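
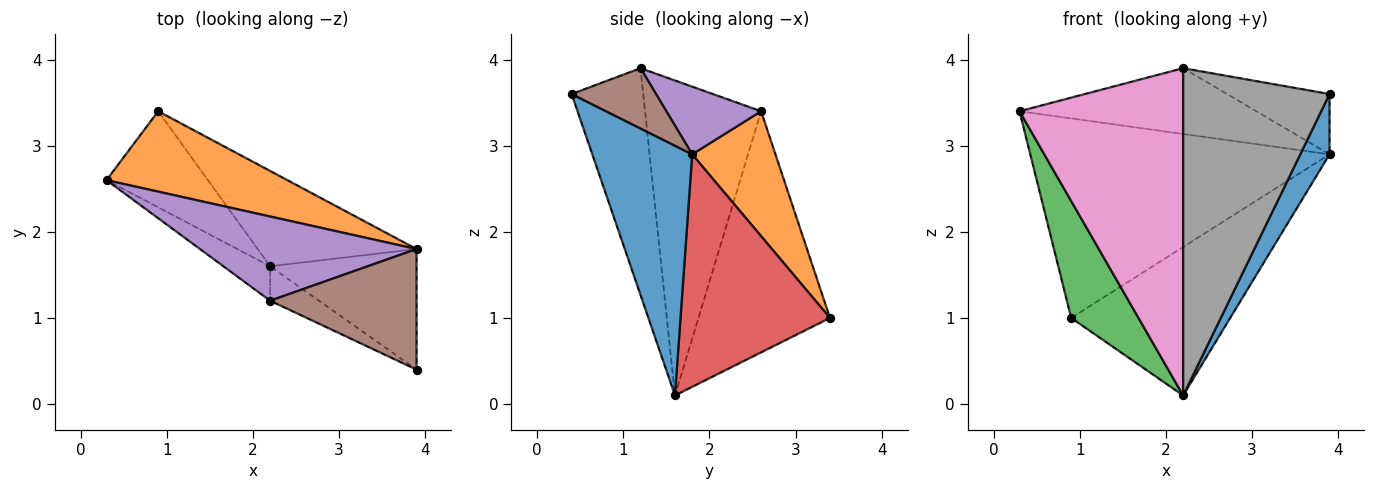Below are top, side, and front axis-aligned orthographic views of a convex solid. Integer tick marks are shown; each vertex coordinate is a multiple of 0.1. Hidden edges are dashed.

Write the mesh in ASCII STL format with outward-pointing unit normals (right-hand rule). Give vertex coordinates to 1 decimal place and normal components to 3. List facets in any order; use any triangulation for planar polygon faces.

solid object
 facet normal 0.836 -0.245 -0.490
  outer loop
   vertex 2.2 1.6 0.1
   vertex 3.9 1.8 2.9
   vertex 3.9 0.4 3.6
  endloop
 endfacet
 facet normal 0.250 0.898 0.362
  outer loop
   vertex 0.9 3.4 1.0
   vertex 0.3 2.6 3.4
   vertex 3.9 1.8 2.9
  endloop
 endfacet
 facet normal -0.834 -0.427 -0.351
  outer loop
   vertex 0.9 3.4 1.0
   vertex 2.2 1.6 0.1
   vertex 0.3 2.6 3.4
  endloop
 endfacet
 facet normal 0.620 0.660 -0.424
  outer loop
   vertex 0.9 3.4 1.0
   vertex 3.9 1.8 2.9
   vertex 2.2 1.6 0.1
  endloop
 endfacet
 facet normal 0.239 0.598 0.765
  outer loop
   vertex 2.2 1.2 3.9
   vertex 3.9 1.8 2.9
   vertex 0.3 2.6 3.4
  endloop
 endfacet
 facet normal 0.346 0.420 0.839
  outer loop
   vertex 2.2 1.2 3.9
   vertex 3.9 0.4 3.6
   vertex 3.9 1.8 2.9
  endloop
 endfacet
 facet normal -0.576 -0.813 -0.086
  outer loop
   vertex 2.2 1.2 3.9
   vertex 0.3 2.6 3.4
   vertex 2.2 1.6 0.1
  endloop
 endfacet
 facet normal -0.437 -0.894 -0.094
  outer loop
   vertex 2.2 1.2 3.9
   vertex 2.2 1.6 0.1
   vertex 3.9 0.4 3.6
  endloop
 endfacet
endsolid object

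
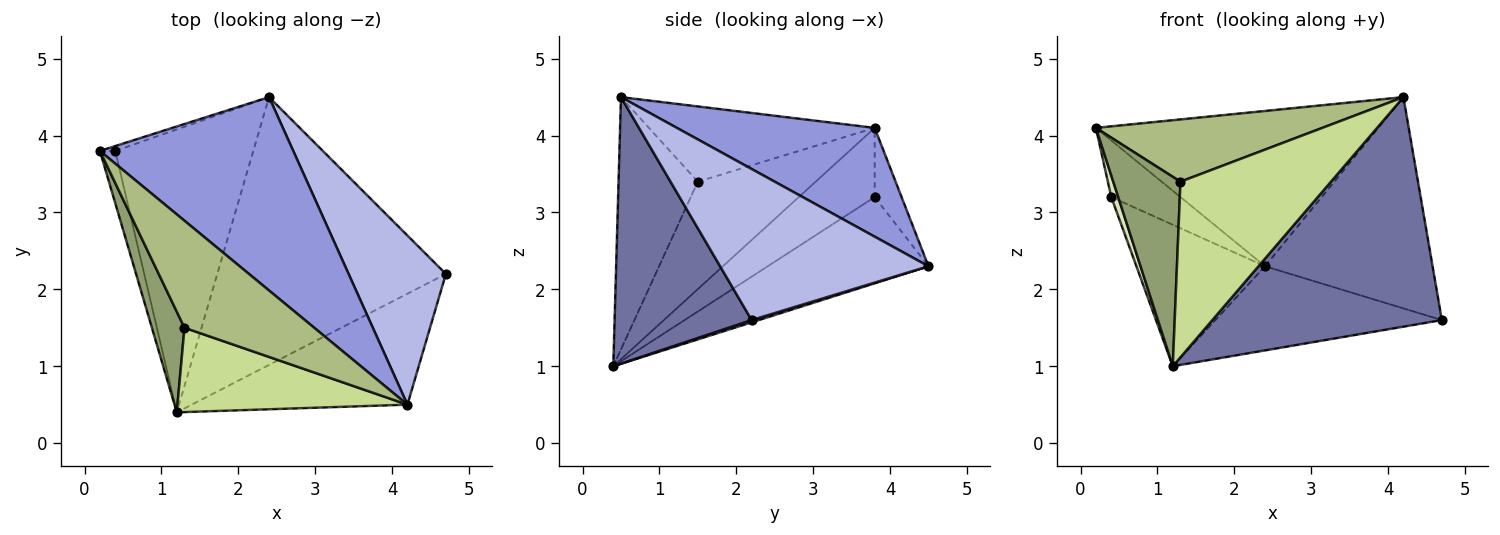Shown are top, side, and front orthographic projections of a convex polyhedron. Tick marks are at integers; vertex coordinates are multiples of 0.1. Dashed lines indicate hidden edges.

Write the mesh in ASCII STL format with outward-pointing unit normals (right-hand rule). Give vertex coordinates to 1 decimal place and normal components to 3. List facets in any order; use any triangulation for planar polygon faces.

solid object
 facet normal 0.474 -0.793 -0.383
  outer loop
   vertex 4.2 0.5 4.5
   vertex 1.2 0.4 1.0
   vertex 4.7 2.2 1.6
  endloop
 endfacet
 facet normal 0.009 0.300 -0.954
  outer loop
   vertex 2.4 4.5 2.3
   vertex 4.7 2.2 1.6
   vertex 1.2 0.4 1.0
  endloop
 endfacet
 facet normal 0.402 0.573 0.714
  outer loop
   vertex 2.4 4.5 2.3
   vertex 0.2 3.8 4.1
   vertex 4.2 0.5 4.5
  endloop
 endfacet
 facet normal 0.697 0.560 0.448
  outer loop
   vertex 2.4 4.5 2.3
   vertex 4.2 0.5 4.5
   vertex 4.7 2.2 1.6
  endloop
 endfacet
 facet normal -0.840 -0.479 0.255
  outer loop
   vertex 1.3 1.5 3.4
   vertex 0.2 3.8 4.1
   vertex 1.2 0.4 1.0
  endloop
 endfacet
 facet normal -0.448 -0.449 0.773
  outer loop
   vertex 1.3 1.5 3.4
   vertex 4.2 0.5 4.5
   vertex 0.2 3.8 4.1
  endloop
 endfacet
 facet normal -0.429 -0.814 0.391
  outer loop
   vertex 1.3 1.5 3.4
   vertex 1.2 0.4 1.0
   vertex 4.2 0.5 4.5
  endloop
 endfacet
 facet normal -0.972 -0.089 -0.216
  outer loop
   vertex 0.4 3.8 3.2
   vertex 1.2 0.4 1.0
   vertex 0.2 3.8 4.1
  endloop
 endfacet
 facet normal -0.361 0.929 -0.080
  outer loop
   vertex 0.4 3.8 3.2
   vertex 0.2 3.8 4.1
   vertex 2.4 4.5 2.3
  endloop
 endfacet
 facet normal -0.488 0.390 -0.781
  outer loop
   vertex 0.4 3.8 3.2
   vertex 2.4 4.5 2.3
   vertex 1.2 0.4 1.0
  endloop
 endfacet
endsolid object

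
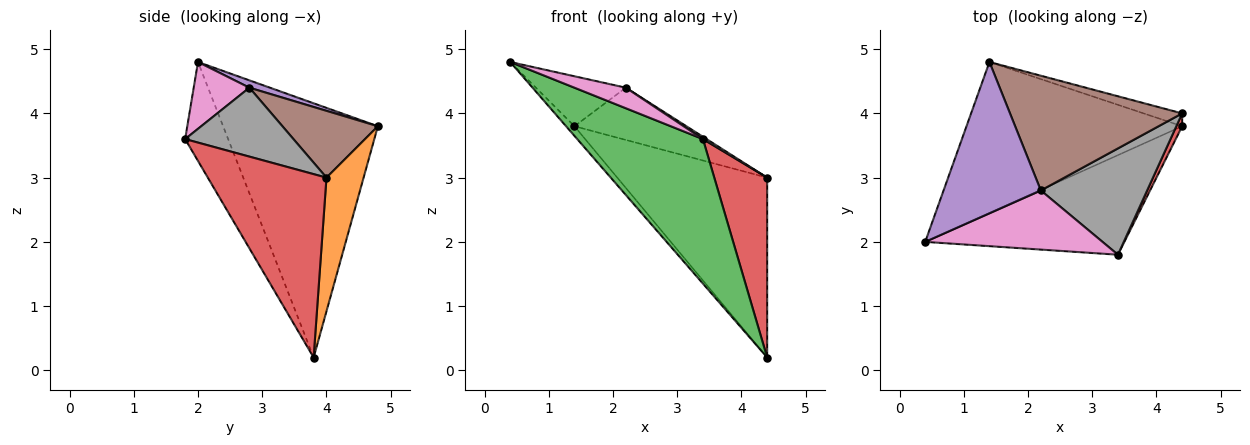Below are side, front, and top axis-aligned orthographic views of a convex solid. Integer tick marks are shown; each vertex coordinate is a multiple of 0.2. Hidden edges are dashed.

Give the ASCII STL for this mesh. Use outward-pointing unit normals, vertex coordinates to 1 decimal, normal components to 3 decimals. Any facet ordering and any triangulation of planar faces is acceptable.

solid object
 facet normal -0.762 0.041 -0.646
  outer loop
   vertex 4.4 3.8 0.2
   vertex 0.4 2.0 4.8
   vertex 1.4 4.8 3.8
  endloop
 endfacet
 facet normal 0.240 0.968 -0.069
  outer loop
   vertex 4.4 3.8 0.2
   vertex 1.4 4.8 3.8
   vertex 4.4 4.0 3.0
  endloop
 endfacet
 facet normal -0.271 -0.793 -0.546
  outer loop
   vertex 3.4 1.8 3.6
   vertex 0.4 2.0 4.8
   vertex 4.4 3.8 0.2
  endloop
 endfacet
 facet normal 0.913 -0.407 0.029
  outer loop
   vertex 3.4 1.8 3.6
   vertex 4.4 3.8 0.2
   vertex 4.4 4.0 3.0
  endloop
 endfacet
 facet normal 0.071 0.313 0.947
  outer loop
   vertex 2.2 2.8 4.4
   vertex 1.4 4.8 3.8
   vertex 0.4 2.0 4.8
  endloop
 endfacet
 facet normal 0.333 0.391 0.858
  outer loop
   vertex 2.2 2.8 4.4
   vertex 4.4 4.0 3.0
   vertex 1.4 4.8 3.8
  endloop
 endfacet
 facet normal 0.335 -0.310 0.890
  outer loop
   vertex 2.2 2.8 4.4
   vertex 0.4 2.0 4.8
   vertex 3.4 1.8 3.6
  endloop
 endfacet
 facet normal 0.544 -0.018 0.839
  outer loop
   vertex 2.2 2.8 4.4
   vertex 3.4 1.8 3.6
   vertex 4.4 4.0 3.0
  endloop
 endfacet
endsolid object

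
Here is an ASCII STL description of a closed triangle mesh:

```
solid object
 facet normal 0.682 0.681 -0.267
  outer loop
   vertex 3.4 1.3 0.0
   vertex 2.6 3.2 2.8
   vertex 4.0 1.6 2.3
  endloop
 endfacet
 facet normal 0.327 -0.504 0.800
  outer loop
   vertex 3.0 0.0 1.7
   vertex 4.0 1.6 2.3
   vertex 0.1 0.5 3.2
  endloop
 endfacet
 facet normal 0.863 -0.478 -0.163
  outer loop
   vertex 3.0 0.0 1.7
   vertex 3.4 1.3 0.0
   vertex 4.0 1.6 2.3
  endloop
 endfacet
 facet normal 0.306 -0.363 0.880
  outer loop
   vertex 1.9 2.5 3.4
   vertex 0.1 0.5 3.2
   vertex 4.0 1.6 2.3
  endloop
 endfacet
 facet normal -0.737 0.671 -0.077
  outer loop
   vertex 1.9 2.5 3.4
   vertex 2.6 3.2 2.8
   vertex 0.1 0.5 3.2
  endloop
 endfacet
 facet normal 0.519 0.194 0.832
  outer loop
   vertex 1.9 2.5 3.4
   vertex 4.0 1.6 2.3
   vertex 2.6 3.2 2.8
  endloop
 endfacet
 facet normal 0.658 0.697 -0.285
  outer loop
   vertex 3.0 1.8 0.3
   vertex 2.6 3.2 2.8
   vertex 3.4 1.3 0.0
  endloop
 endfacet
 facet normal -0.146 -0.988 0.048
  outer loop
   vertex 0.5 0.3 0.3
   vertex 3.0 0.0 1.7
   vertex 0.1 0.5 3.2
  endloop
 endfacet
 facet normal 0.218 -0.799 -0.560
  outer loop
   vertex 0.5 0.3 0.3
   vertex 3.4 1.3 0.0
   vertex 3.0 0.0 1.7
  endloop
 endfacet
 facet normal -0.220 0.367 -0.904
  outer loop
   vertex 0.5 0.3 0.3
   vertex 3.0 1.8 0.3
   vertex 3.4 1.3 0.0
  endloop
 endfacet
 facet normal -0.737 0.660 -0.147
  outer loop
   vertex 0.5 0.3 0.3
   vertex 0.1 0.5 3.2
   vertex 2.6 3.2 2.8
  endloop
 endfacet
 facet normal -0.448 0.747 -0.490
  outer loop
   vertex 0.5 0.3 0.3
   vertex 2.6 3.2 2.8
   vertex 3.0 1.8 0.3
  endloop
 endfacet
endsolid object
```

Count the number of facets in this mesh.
12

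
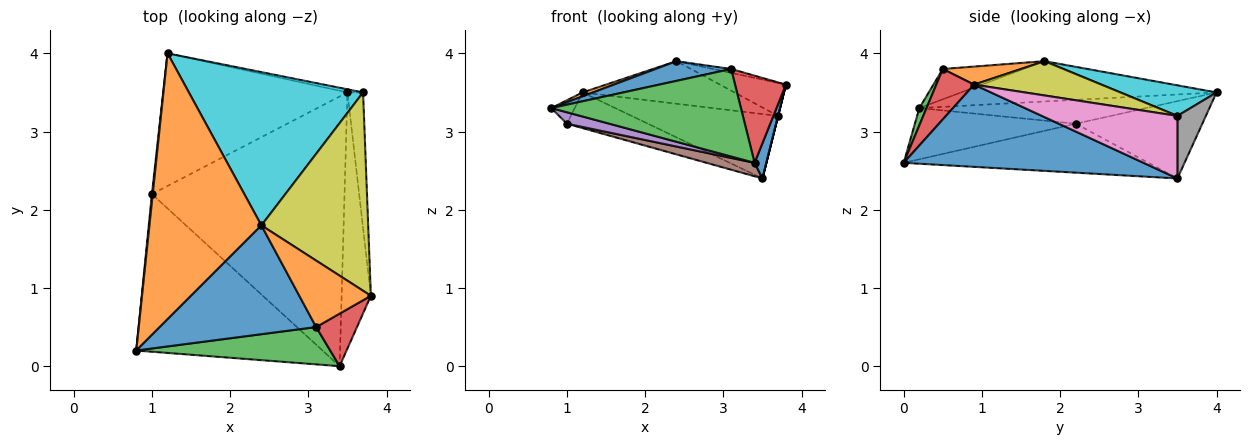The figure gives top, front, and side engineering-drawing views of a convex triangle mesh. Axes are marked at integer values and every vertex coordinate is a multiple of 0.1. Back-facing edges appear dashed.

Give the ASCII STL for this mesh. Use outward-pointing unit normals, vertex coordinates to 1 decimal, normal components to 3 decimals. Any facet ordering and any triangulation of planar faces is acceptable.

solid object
 facet normal 0.941 -0.046 -0.335
  outer loop
   vertex 3.4 0.0 2.6
   vertex 3.5 3.5 2.4
   vertex 3.8 0.9 3.6
  endloop
 endfacet
 facet normal -0.339 -0.014 0.941
  outer loop
   vertex 2.4 1.8 3.9
   vertex 1.2 4.0 3.5
   vertex 0.8 0.2 3.3
  endloop
 endfacet
 facet normal -0.994 0.103 0.034
  outer loop
   vertex 1.0 2.2 3.1
   vertex 0.8 0.2 3.3
   vertex 1.2 4.0 3.5
  endloop
 endfacet
 facet normal -0.376 0.241 -0.895
  outer loop
   vertex 1.0 2.2 3.1
   vertex 1.2 4.0 3.5
   vertex 3.5 3.5 2.4
  endloop
 endfacet
 facet normal -0.264 -0.070 -0.962
  outer loop
   vertex 1.0 2.2 3.1
   vertex 3.4 0.0 2.6
   vertex 0.8 0.2 3.3
  endloop
 endfacet
 facet normal -0.246 -0.048 -0.968
  outer loop
   vertex 1.0 2.2 3.1
   vertex 3.5 3.5 2.4
   vertex 3.4 0.0 2.6
  endloop
 endfacet
 facet normal 0.970 0.000 -0.243
  outer loop
   vertex 3.7 3.5 3.2
   vertex 3.8 0.9 3.6
   vertex 3.5 3.5 2.4
  endloop
 endfacet
 facet normal 0.190 0.981 -0.048
  outer loop
   vertex 3.7 3.5 3.2
   vertex 3.5 3.5 2.4
   vertex 1.2 4.0 3.5
  endloop
 endfacet
 facet normal 0.302 0.156 0.940
  outer loop
   vertex 3.7 3.5 3.2
   vertex 2.4 1.8 3.9
   vertex 3.8 0.9 3.6
  endloop
 endfacet
 facet normal 0.167 0.264 0.950
  outer loop
   vertex 3.7 3.5 3.2
   vertex 1.2 4.0 3.5
   vertex 2.4 1.8 3.9
  endloop
 endfacet
 facet normal -0.187 -0.175 0.967
  outer loop
   vertex 3.1 0.5 3.8
   vertex 2.4 1.8 3.9
   vertex 0.8 0.2 3.3
  endloop
 endfacet
 facet normal 0.244 0.057 0.968
  outer loop
   vertex 3.1 0.5 3.8
   vertex 3.8 0.9 3.6
   vertex 2.4 1.8 3.9
  endloop
 endfacet
 facet normal 0.035 -0.919 0.392
  outer loop
   vertex 3.1 0.5 3.8
   vertex 0.8 0.2 3.3
   vertex 3.4 0.0 2.6
  endloop
 endfacet
 facet normal 0.537 -0.722 0.435
  outer loop
   vertex 3.1 0.5 3.8
   vertex 3.4 0.0 2.6
   vertex 3.8 0.9 3.6
  endloop
 endfacet
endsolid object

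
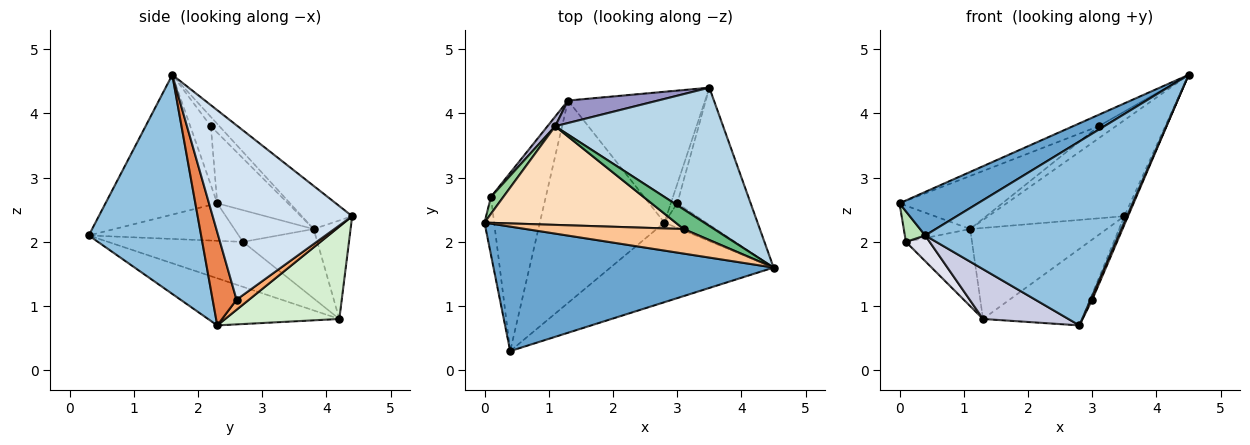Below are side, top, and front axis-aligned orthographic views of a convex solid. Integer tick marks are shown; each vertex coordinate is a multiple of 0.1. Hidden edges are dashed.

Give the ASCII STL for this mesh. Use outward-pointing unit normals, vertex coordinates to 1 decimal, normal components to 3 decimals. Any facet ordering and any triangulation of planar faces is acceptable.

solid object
 facet normal -0.426 -0.299 0.854
  outer loop
   vertex 0.4 0.3 2.1
   vertex 4.5 1.6 4.6
   vertex 0.0 2.3 2.6
  endloop
 endfacet
 facet normal 0.470 -0.810 -0.350
  outer loop
   vertex 0.4 0.3 2.1
   vertex 2.8 2.3 0.7
   vertex 4.5 1.6 4.6
  endloop
 endfacet
 facet normal -0.206 0.558 0.804
  outer loop
   vertex 1.1 3.8 2.2
   vertex 4.5 1.6 4.6
   vertex 3.5 4.4 2.4
  endloop
 endfacet
 facet normal 0.921 0.024 -0.388
  outer loop
   vertex 3.0 2.6 1.1
   vertex 3.5 4.4 2.4
   vertex 4.5 1.6 4.6
  endloop
 endfacet
 facet normal 0.911 -0.063 -0.408
  outer loop
   vertex 3.0 2.6 1.1
   vertex 4.5 1.6 4.6
   vertex 2.8 2.3 0.7
  endloop
 endfacet
 facet normal 0.834 0.152 -0.531
  outer loop
   vertex 3.0 2.6 1.1
   vertex 2.8 2.3 0.7
   vertex 3.5 4.4 2.4
  endloop
 endfacet
 facet normal -0.320 0.400 0.859
  outer loop
   vertex 3.1 2.2 3.8
   vertex 0.0 2.3 2.6
   vertex 4.5 1.6 4.6
  endloop
 endfacet
 facet normal -0.310 0.450 0.837
  outer loop
   vertex 3.1 2.2 3.8
   vertex 1.1 3.8 2.2
   vertex 0.0 2.3 2.6
  endloop
 endfacet
 facet normal -0.253 0.507 0.824
  outer loop
   vertex 3.1 2.2 3.8
   vertex 4.5 1.6 4.6
   vertex 1.1 3.8 2.2
  endloop
 endfacet
 facet normal -0.734 0.615 0.288
  outer loop
   vertex 0.1 2.7 2.0
   vertex 0.0 2.3 2.6
   vertex 1.1 3.8 2.2
  endloop
 endfacet
 facet normal -0.960 -0.130 -0.247
  outer loop
   vertex 0.1 2.7 2.0
   vertex 0.4 0.3 2.1
   vertex 0.0 2.3 2.6
  endloop
 endfacet
 facet normal 0.503 0.436 -0.746
  outer loop
   vertex 1.3 4.2 0.8
   vertex 3.5 4.4 2.4
   vertex 2.8 2.3 0.7
  endloop
 endfacet
 facet normal -0.254 0.939 0.232
  outer loop
   vertex 1.3 4.2 0.8
   vertex 1.1 3.8 2.2
   vertex 3.5 4.4 2.4
  endloop
 endfacet
 facet normal -0.745 0.662 0.083
  outer loop
   vertex 1.3 4.2 0.8
   vertex 0.1 2.7 2.0
   vertex 1.1 3.8 2.2
  endloop
 endfacet
 facet normal -0.345 -0.224 -0.911
  outer loop
   vertex 1.3 4.2 0.8
   vertex 2.8 2.3 0.7
   vertex 0.4 0.3 2.1
  endloop
 endfacet
 facet normal -0.630 -0.111 -0.769
  outer loop
   vertex 1.3 4.2 0.8
   vertex 0.4 0.3 2.1
   vertex 0.1 2.7 2.0
  endloop
 endfacet
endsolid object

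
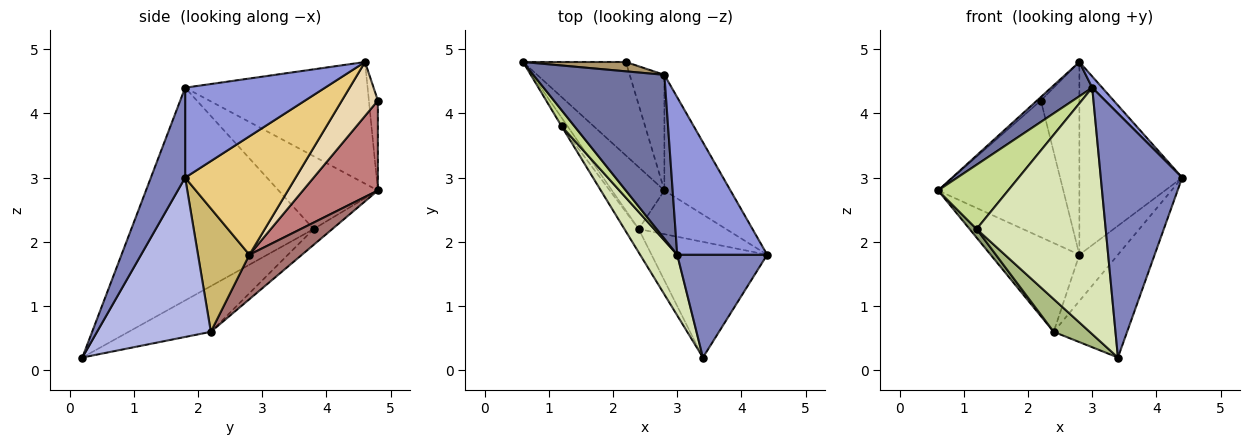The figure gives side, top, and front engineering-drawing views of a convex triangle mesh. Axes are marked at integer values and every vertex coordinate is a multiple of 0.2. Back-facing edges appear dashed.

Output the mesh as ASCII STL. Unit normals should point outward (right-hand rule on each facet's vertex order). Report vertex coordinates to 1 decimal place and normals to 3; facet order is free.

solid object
 facet normal -0.672 -0.152 0.725
  outer loop
   vertex 3.0 1.8 4.4
   vertex 2.8 4.6 4.8
   vertex 0.6 4.8 2.8
  endloop
 endfacet
 facet normal 0.362 -0.859 0.362
  outer loop
   vertex 3.0 1.8 4.4
   vertex 3.4 0.2 0.2
   vertex 4.4 1.8 3.0
  endloop
 endfacet
 facet normal 0.706 -0.050 0.706
  outer loop
   vertex 3.0 1.8 4.4
   vertex 4.4 1.8 3.0
   vertex 2.8 4.6 4.8
  endloop
 endfacet
 facet normal 0.717 0.463 -0.521
  outer loop
   vertex 2.4 2.2 0.6
   vertex 4.4 1.8 3.0
   vertex 3.4 0.2 0.2
  endloop
 endfacet
 facet normal -0.883 -0.331 -0.331
  outer loop
   vertex 1.2 3.8 2.2
   vertex 0.6 4.8 2.8
   vertex 2.4 2.2 0.6
  endloop
 endfacet
 facet normal -0.881 -0.385 -0.275
  outer loop
   vertex 1.2 3.8 2.2
   vertex 2.4 2.2 0.6
   vertex 3.4 0.2 0.2
  endloop
 endfacet
 facet normal -0.809 -0.571 0.143
  outer loop
   vertex 1.2 3.8 2.2
   vertex 3.0 1.8 4.4
   vertex 0.6 4.8 2.8
  endloop
 endfacet
 facet normal -0.808 -0.572 0.141
  outer loop
   vertex 1.2 3.8 2.2
   vertex 3.4 0.2 0.2
   vertex 3.0 1.8 4.4
  endloop
 endfacet
 facet normal -0.634 0.272 0.724
  outer loop
   vertex 2.2 4.8 4.2
   vertex 0.6 4.8 2.8
   vertex 2.8 4.6 4.8
  endloop
 endfacet
 facet normal 0.696 0.522 -0.493
  outer loop
   vertex 2.8 2.8 1.8
   vertex 4.4 1.8 3.0
   vertex 2.4 2.2 0.6
  endloop
 endfacet
 facet normal 0.678 0.630 -0.378
  outer loop
   vertex 2.8 2.8 1.8
   vertex 2.8 4.6 4.8
   vertex 4.4 1.8 3.0
  endloop
 endfacet
 facet normal 0.625 0.669 -0.402
  outer loop
   vertex 2.8 2.8 1.8
   vertex 2.2 4.8 4.2
   vertex 2.8 4.6 4.8
  endloop
 endfacet
 facet normal 0.437 0.738 -0.515
  outer loop
   vertex 2.8 2.8 1.8
   vertex 2.4 2.2 0.6
   vertex 0.6 4.8 2.8
  endloop
 endfacet
 facet normal 0.443 0.740 -0.506
  outer loop
   vertex 2.8 2.8 1.8
   vertex 0.6 4.8 2.8
   vertex 2.2 4.8 4.2
  endloop
 endfacet
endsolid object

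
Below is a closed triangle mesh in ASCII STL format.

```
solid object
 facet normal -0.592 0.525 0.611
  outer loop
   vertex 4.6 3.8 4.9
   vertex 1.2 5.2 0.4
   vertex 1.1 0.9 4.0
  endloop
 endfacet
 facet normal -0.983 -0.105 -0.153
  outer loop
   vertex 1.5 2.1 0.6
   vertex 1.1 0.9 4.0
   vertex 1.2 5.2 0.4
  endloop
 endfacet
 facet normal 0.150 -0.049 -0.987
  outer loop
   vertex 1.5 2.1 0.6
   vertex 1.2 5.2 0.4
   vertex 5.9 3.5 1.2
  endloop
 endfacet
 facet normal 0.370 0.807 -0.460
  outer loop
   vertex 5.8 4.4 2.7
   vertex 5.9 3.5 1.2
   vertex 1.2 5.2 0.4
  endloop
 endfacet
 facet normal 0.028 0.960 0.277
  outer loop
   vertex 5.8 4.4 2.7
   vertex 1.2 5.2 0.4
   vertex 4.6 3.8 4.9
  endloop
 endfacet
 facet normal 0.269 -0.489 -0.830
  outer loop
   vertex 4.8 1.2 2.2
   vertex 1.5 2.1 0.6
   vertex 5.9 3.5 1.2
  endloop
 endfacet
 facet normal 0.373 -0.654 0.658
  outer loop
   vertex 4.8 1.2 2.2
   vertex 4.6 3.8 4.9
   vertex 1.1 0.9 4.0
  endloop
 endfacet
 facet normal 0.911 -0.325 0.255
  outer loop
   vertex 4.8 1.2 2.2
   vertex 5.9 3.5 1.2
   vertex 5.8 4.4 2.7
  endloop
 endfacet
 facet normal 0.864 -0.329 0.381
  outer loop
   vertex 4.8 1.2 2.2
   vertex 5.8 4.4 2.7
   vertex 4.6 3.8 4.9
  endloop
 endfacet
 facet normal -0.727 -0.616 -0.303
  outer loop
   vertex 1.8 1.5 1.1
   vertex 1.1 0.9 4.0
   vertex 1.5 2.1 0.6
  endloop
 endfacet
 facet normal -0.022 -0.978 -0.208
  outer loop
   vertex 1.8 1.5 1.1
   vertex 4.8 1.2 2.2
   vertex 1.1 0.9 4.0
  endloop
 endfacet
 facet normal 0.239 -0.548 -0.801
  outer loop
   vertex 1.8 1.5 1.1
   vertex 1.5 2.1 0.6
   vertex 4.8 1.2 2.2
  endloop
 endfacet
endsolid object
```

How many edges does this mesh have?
18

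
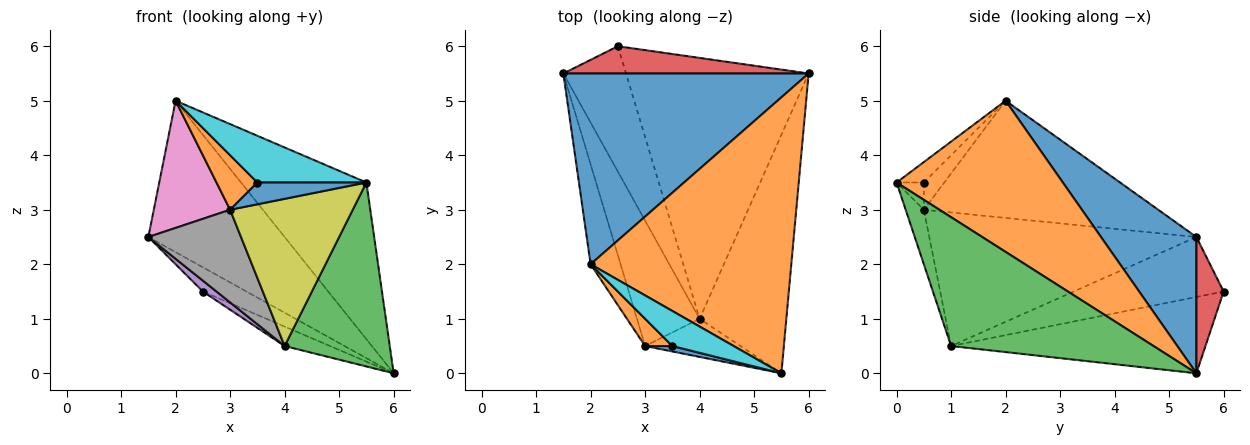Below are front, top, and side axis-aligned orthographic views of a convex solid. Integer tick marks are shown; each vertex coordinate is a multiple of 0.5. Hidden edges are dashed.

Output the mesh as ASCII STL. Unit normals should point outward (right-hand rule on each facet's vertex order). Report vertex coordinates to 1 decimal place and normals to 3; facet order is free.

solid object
 facet normal 0.399 0.570 0.718
  outer loop
   vertex 2.0 2.0 5.0
   vertex 6.0 5.5 0.0
   vertex 1.5 5.5 2.5
  endloop
 endfacet
 facet normal 0.548 0.413 0.727
  outer loop
   vertex 2.0 2.0 5.0
   vertex 5.5 0.0 3.5
   vertex 6.0 5.5 0.0
  endloop
 endfacet
 facet normal 0.762 -0.396 -0.513
  outer loop
   vertex 4.0 1.0 0.5
   vertex 6.0 5.5 0.0
   vertex 5.5 0.0 3.5
  endloop
 endfacet
 facet normal 0.383 0.614 0.690
  outer loop
   vertex 2.5 6.0 1.5
   vertex 1.5 5.5 2.5
   vertex 6.0 5.5 0.0
  endloop
 endfacet
 facet normal -0.690 -0.063 -0.721
  outer loop
   vertex 2.5 6.0 1.5
   vertex 4.0 1.0 0.5
   vertex 1.5 5.5 2.5
  endloop
 endfacet
 facet normal -0.385 0.069 -0.920
  outer loop
   vertex 2.5 6.0 1.5
   vertex 6.0 5.5 0.0
   vertex 4.0 1.0 0.5
  endloop
 endfacet
 facet normal -0.924 -0.301 -0.236
  outer loop
   vertex 3.0 0.5 3.0
   vertex 2.0 2.0 5.0
   vertex 1.5 5.5 2.5
  endloop
 endfacet
 facet normal -0.864 -0.300 -0.405
  outer loop
   vertex 3.0 0.5 3.0
   vertex 1.5 5.5 2.5
   vertex 4.0 1.0 0.5
  endloop
 endfacet
 facet normal -0.142 -0.958 -0.248
  outer loop
   vertex 3.0 0.5 3.0
   vertex 4.0 1.0 0.5
   vertex 5.5 0.0 3.5
  endloop
 endfacet
 facet normal -0.196 -0.784 0.588
  outer loop
   vertex 3.5 0.5 3.5
   vertex 5.5 0.0 3.5
   vertex 2.0 2.0 5.0
  endloop
 endfacet
 facet normal -0.236 -0.943 0.236
  outer loop
   vertex 3.5 0.5 3.5
   vertex 3.0 0.5 3.0
   vertex 5.5 0.0 3.5
  endloop
 endfacet
 facet normal -0.408 -0.816 0.408
  outer loop
   vertex 3.5 0.5 3.5
   vertex 2.0 2.0 5.0
   vertex 3.0 0.5 3.0
  endloop
 endfacet
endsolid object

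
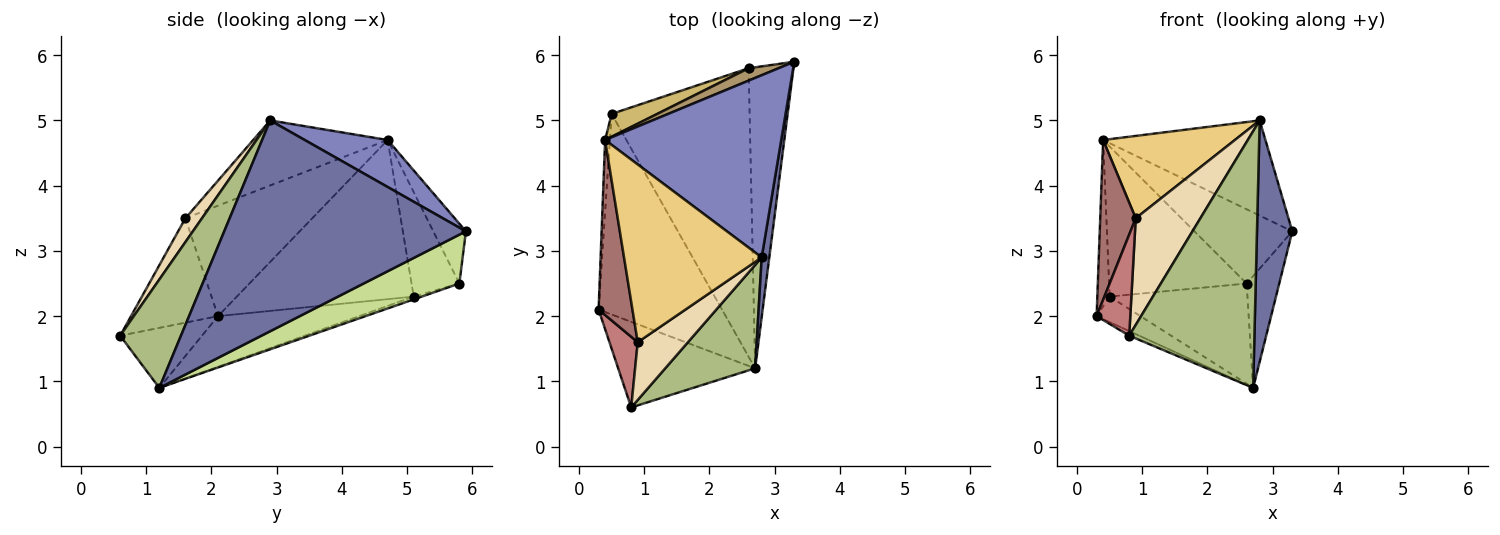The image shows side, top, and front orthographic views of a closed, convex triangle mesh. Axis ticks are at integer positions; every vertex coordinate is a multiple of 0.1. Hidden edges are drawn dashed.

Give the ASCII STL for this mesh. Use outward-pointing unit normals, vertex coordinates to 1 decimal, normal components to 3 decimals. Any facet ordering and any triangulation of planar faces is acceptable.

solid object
 facet normal 0.989 -0.145 0.036
  outer loop
   vertex 2.8 2.9 5.0
   vertex 2.7 1.2 0.9
   vertex 3.3 5.9 3.3
  endloop
 endfacet
 facet normal 0.230 0.450 0.863
  outer loop
   vertex 0.4 4.7 4.7
   vertex 2.8 2.9 5.0
   vertex 3.3 5.9 3.3
  endloop
 endfacet
 facet normal -0.377 0.117 -0.919
  outer loop
   vertex 0.5 5.1 2.3
   vertex 2.7 1.2 0.9
   vertex 0.3 2.1 2.0
  endloop
 endfacet
 facet normal -0.997 0.069 -0.030
  outer loop
   vertex 0.5 5.1 2.3
   vertex 0.3 2.1 2.0
   vertex 0.4 4.7 4.7
  endloop
 endfacet
 facet normal -0.401 0.049 -0.915
  outer loop
   vertex 0.8 0.6 1.7
   vertex 0.3 2.1 2.0
   vertex 2.7 1.2 0.9
  endloop
 endfacet
 facet normal 0.411 -0.846 0.341
  outer loop
   vertex 0.8 0.6 1.7
   vertex 2.7 1.2 0.9
   vertex 2.8 2.9 5.0
  endloop
 endfacet
 facet normal 0.715 0.244 -0.656
  outer loop
   vertex 2.6 5.8 2.5
   vertex 3.3 5.9 3.3
   vertex 2.7 1.2 0.9
  endloop
 endfacet
 facet normal -0.019 0.328 -0.944
  outer loop
   vertex 2.6 5.8 2.5
   vertex 2.7 1.2 0.9
   vertex 0.5 5.1 2.3
  endloop
 endfacet
 facet normal -0.312 0.937 0.156
  outer loop
   vertex 2.6 5.8 2.5
   vertex 0.4 4.7 4.7
   vertex 3.3 5.9 3.3
  endloop
 endfacet
 facet normal -0.325 0.935 0.142
  outer loop
   vertex 2.6 5.8 2.5
   vertex 0.5 5.1 2.3
   vertex 0.4 4.7 4.7
  endloop
 endfacet
 facet normal -0.394 -0.386 0.834
  outer loop
   vertex 0.9 1.6 3.5
   vertex 2.8 2.9 5.0
   vertex 0.4 4.7 4.7
  endloop
 endfacet
 facet normal 0.220 -0.858 0.464
  outer loop
   vertex 0.9 1.6 3.5
   vertex 0.8 0.6 1.7
   vertex 2.8 2.9 5.0
  endloop
 endfacet
 facet normal -0.924 -0.259 0.283
  outer loop
   vertex 0.9 1.6 3.5
   vertex 0.4 4.7 4.7
   vertex 0.3 2.1 2.0
  endloop
 endfacet
 facet normal -0.904 -0.350 0.245
  outer loop
   vertex 0.9 1.6 3.5
   vertex 0.3 2.1 2.0
   vertex 0.8 0.6 1.7
  endloop
 endfacet
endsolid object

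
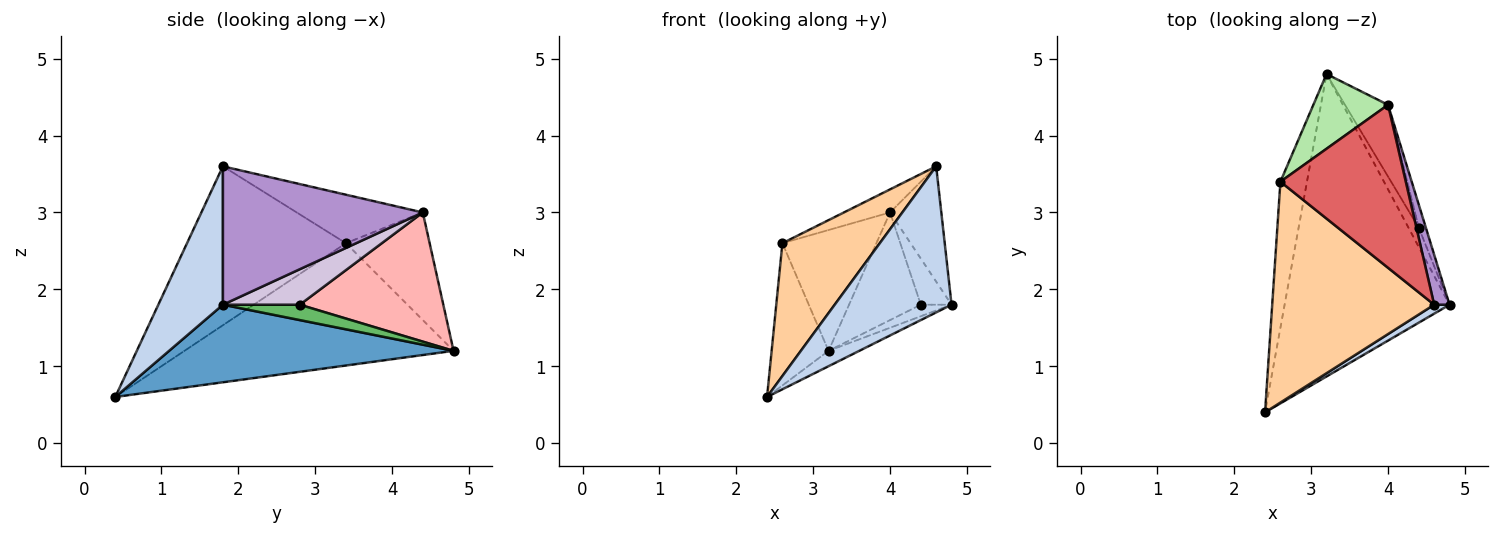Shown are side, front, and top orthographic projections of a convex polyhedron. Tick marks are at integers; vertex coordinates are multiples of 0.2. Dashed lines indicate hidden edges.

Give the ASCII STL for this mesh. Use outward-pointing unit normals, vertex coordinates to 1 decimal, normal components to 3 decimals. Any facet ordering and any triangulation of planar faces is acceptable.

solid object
 facet normal 0.425 0.046 -0.904
  outer loop
   vertex 3.2 4.8 1.2
   vertex 4.8 1.8 1.8
   vertex 2.4 0.4 0.6
  endloop
 endfacet
 facet normal 0.483 -0.874 0.054
  outer loop
   vertex 4.6 1.8 3.6
   vertex 2.4 0.4 0.6
   vertex 4.8 1.8 1.8
  endloop
 endfacet
 facet normal -0.957 0.202 -0.208
  outer loop
   vertex 2.6 3.4 2.6
   vertex 3.2 4.8 1.2
   vertex 2.4 0.4 0.6
  endloop
 endfacet
 facet normal -0.644 -0.394 0.656
  outer loop
   vertex 2.6 3.4 2.6
   vertex 2.4 0.4 0.6
   vertex 4.6 1.8 3.6
  endloop
 endfacet
 facet normal 0.789 0.316 -0.526
  outer loop
   vertex 4.4 2.8 1.8
   vertex 4.8 1.8 1.8
   vertex 3.2 4.8 1.2
  endloop
 endfacet
 facet normal -0.604 0.678 0.419
  outer loop
   vertex 4.0 4.4 3.0
   vertex 3.2 4.8 1.2
   vertex 2.6 3.4 2.6
  endloop
 endfacet
 facet normal -0.358 0.131 0.925
  outer loop
   vertex 4.0 4.4 3.0
   vertex 2.6 3.4 2.6
   vertex 4.6 1.8 3.6
  endloop
 endfacet
 facet normal 0.857 0.429 -0.286
  outer loop
   vertex 4.0 4.4 3.0
   vertex 4.4 2.8 1.8
   vertex 3.2 4.8 1.2
  endloop
 endfacet
 facet normal 0.963 0.247 0.107
  outer loop
   vertex 4.0 4.4 3.0
   vertex 4.6 1.8 3.6
   vertex 4.8 1.8 1.8
  endloop
 endfacet
 facet normal 0.913 0.365 -0.183
  outer loop
   vertex 4.0 4.4 3.0
   vertex 4.8 1.8 1.8
   vertex 4.4 2.8 1.8
  endloop
 endfacet
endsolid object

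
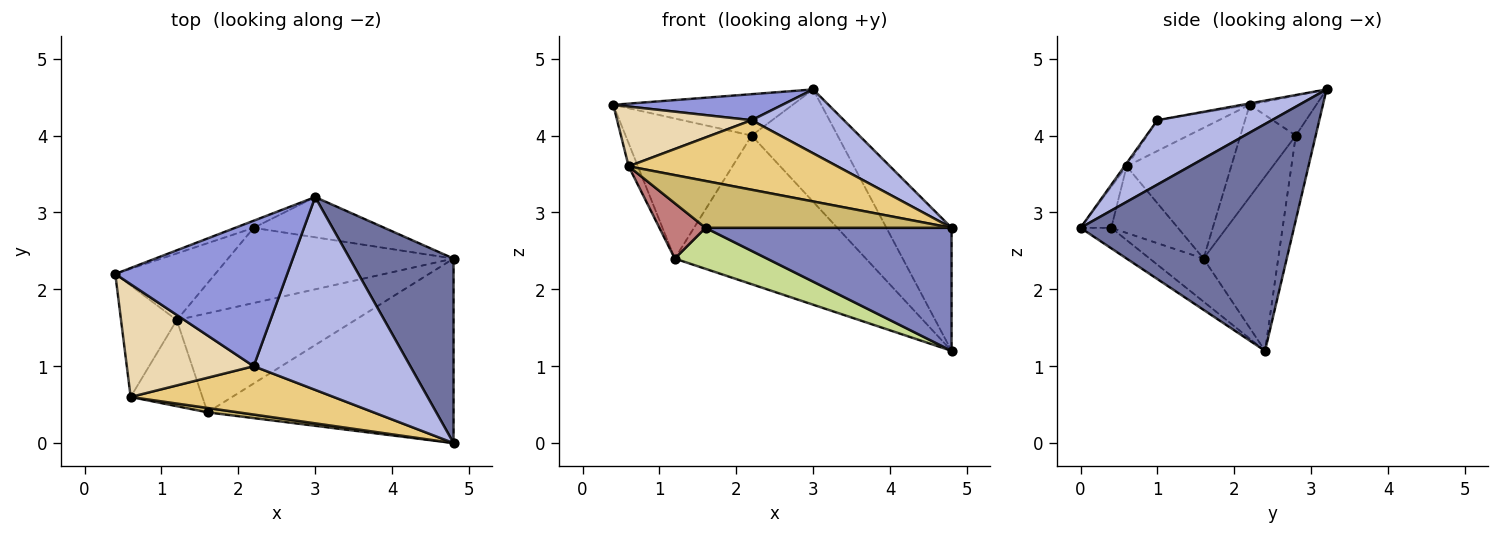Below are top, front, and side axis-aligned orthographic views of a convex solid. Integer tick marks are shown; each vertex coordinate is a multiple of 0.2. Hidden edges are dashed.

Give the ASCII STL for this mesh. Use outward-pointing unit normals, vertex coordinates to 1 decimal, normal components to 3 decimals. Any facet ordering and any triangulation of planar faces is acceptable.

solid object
 facet normal 0.876 0.267 0.401
  outer loop
   vertex 3.0 3.2 4.6
   vertex 4.8 0.0 2.8
   vertex 4.8 2.4 1.2
  endloop
 endfacet
 facet normal -0.069 -0.553 -0.830
  outer loop
   vertex 1.6 0.4 2.8
   vertex 4.8 2.4 1.2
   vertex 4.8 0.0 2.8
  endloop
 endfacet
 facet normal -0.008 -0.176 0.984
  outer loop
   vertex 2.2 1.0 4.2
   vertex 3.0 3.2 4.6
   vertex 0.4 2.2 4.4
  endloop
 endfacet
 facet normal 0.363 -0.293 0.884
  outer loop
   vertex 2.2 1.0 4.2
   vertex 4.8 0.0 2.8
   vertex 3.0 3.2 4.6
  endloop
 endfacet
 facet normal -0.344 0.926 -0.159
  outer loop
   vertex 2.2 2.8 4.0
   vertex 0.4 2.2 4.4
   vertex 3.0 3.2 4.6
  endloop
 endfacet
 facet normal -0.213 0.920 -0.329
  outer loop
   vertex 2.2 2.8 4.0
   vertex 3.0 3.2 4.6
   vertex 4.8 2.4 1.2
  endloop
 endfacet
 facet normal -0.218 -0.373 -0.902
  outer loop
   vertex 1.2 1.6 2.4
   vertex 4.8 2.4 1.2
   vertex 1.6 0.4 2.8
  endloop
 endfacet
 facet normal -0.369 0.839 -0.399
  outer loop
   vertex 1.2 1.6 2.4
   vertex 0.4 2.2 4.4
   vertex 2.2 2.8 4.0
  endloop
 endfacet
 facet normal -0.329 0.843 -0.426
  outer loop
   vertex 1.2 1.6 2.4
   vertex 2.2 2.8 4.0
   vertex 4.8 2.4 1.2
  endloop
 endfacet
 facet normal -0.124 -0.988 0.093
  outer loop
   vertex 0.6 0.6 3.6
   vertex 1.6 0.4 2.8
   vertex 4.8 0.0 2.8
  endloop
 endfacet
 facet normal -0.009 -0.821 0.571
  outer loop
   vertex 0.6 0.6 3.6
   vertex 4.8 0.0 2.8
   vertex 2.2 1.0 4.2
  endloop
 endfacet
 facet normal -0.209 -0.458 0.864
  outer loop
   vertex 0.6 0.6 3.6
   vertex 2.2 1.0 4.2
   vertex 0.4 2.2 4.4
  endloop
 endfacet
 facet normal -0.917 0.081 -0.391
  outer loop
   vertex 0.6 0.6 3.6
   vertex 0.4 2.2 4.4
   vertex 1.2 1.6 2.4
  endloop
 endfacet
 facet normal -0.616 -0.426 -0.663
  outer loop
   vertex 0.6 0.6 3.6
   vertex 1.2 1.6 2.4
   vertex 1.6 0.4 2.8
  endloop
 endfacet
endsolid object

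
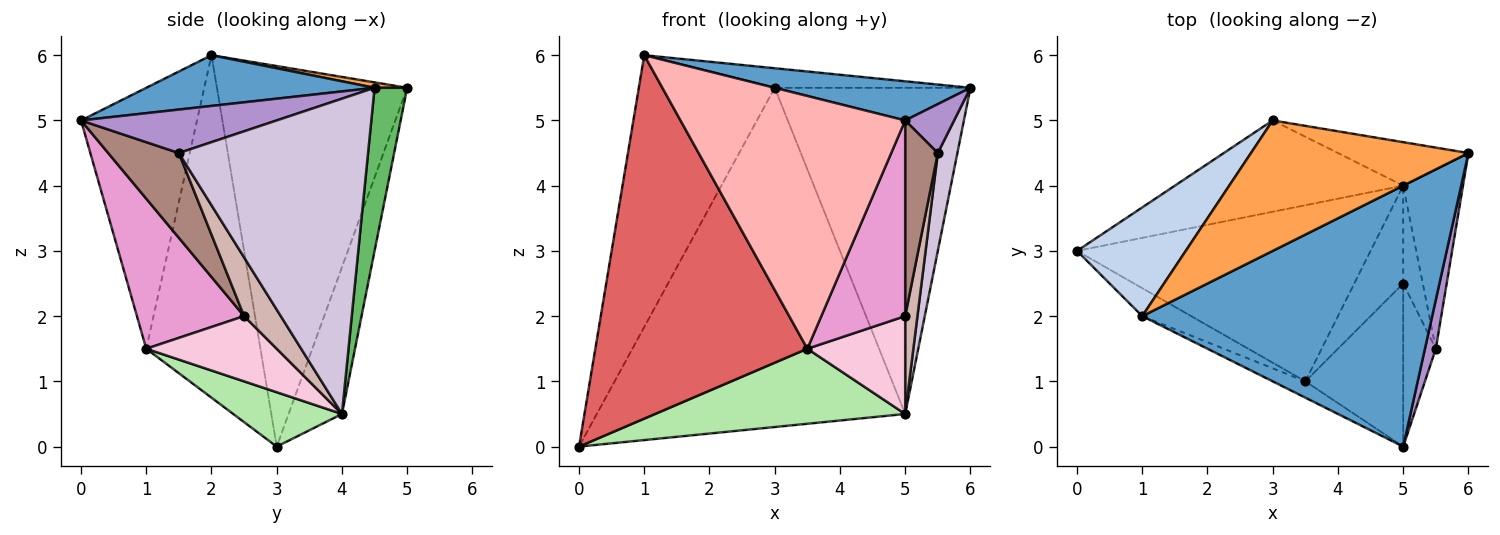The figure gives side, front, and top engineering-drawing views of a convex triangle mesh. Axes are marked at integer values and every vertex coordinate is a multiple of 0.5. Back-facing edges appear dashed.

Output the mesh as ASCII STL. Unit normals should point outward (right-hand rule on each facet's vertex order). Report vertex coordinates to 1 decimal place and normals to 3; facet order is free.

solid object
 facet normal 0.171 -0.146 0.974
  outer loop
   vertex 1.0 2.0 6.0
   vertex 5.0 0.0 5.0
   vertex 6.0 4.5 5.5
  endloop
 endfacet
 facet normal -0.793 0.566 0.226
  outer loop
   vertex 3.0 5.0 5.5
   vertex 0.0 3.0 0.0
   vertex 1.0 2.0 6.0
  endloop
 endfacet
 facet normal 0.025 0.148 0.989
  outer loop
   vertex 3.0 5.0 5.5
   vertex 1.0 2.0 6.0
   vertex 6.0 4.5 5.5
  endloop
 endfacet
 facet normal -0.165 0.952 -0.256
  outer loop
   vertex 3.0 5.0 5.5
   vertex 5.0 4.0 0.5
   vertex 0.0 3.0 0.0
  endloop
 endfacet
 facet normal 0.163 0.978 -0.130
  outer loop
   vertex 3.0 5.0 5.5
   vertex 6.0 4.5 5.5
   vertex 5.0 4.0 0.5
  endloop
 endfacet
 facet normal 0.168 -0.386 -0.907
  outer loop
   vertex 3.5 1.0 1.5
   vertex 0.0 3.0 0.0
   vertex 5.0 4.0 0.5
  endloop
 endfacet
 facet normal -0.473 -0.878 -0.068
  outer loop
   vertex 3.5 1.0 1.5
   vertex 1.0 2.0 6.0
   vertex 0.0 3.0 0.0
  endloop
 endfacet
 facet normal -0.458 -0.887 -0.057
  outer loop
   vertex 3.5 1.0 1.5
   vertex 5.0 0.0 5.0
   vertex 1.0 2.0 6.0
  endloop
 endfacet
 facet normal 0.943 -0.236 0.236
  outer loop
   vertex 5.5 1.5 4.5
   vertex 6.0 4.5 5.5
   vertex 5.0 0.0 5.0
  endloop
 endfacet
 facet normal 0.977 -0.101 -0.185
  outer loop
   vertex 5.5 1.5 4.5
   vertex 5.0 4.0 0.5
   vertex 6.0 4.5 5.5
  endloop
 endfacet
 facet normal 0.857 -0.396 -0.330
  outer loop
   vertex 5.0 2.5 2.0
   vertex 5.5 1.5 4.5
   vertex 5.0 0.0 5.0
  endloop
 endfacet
 facet normal 0.905 -0.302 -0.302
  outer loop
   vertex 5.0 2.5 2.0
   vertex 5.0 4.0 0.5
   vertex 5.5 1.5 4.5
  endloop
 endfacet
 facet normal 0.701 -0.548 -0.457
  outer loop
   vertex 5.0 2.5 2.0
   vertex 5.0 0.0 5.0
   vertex 3.5 1.0 1.5
  endloop
 endfacet
 facet normal 0.686 -0.514 -0.514
  outer loop
   vertex 5.0 2.5 2.0
   vertex 3.5 1.0 1.5
   vertex 5.0 4.0 0.5
  endloop
 endfacet
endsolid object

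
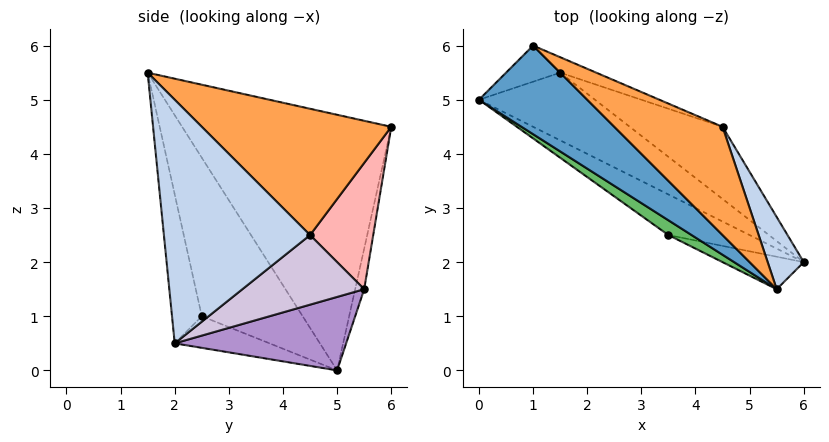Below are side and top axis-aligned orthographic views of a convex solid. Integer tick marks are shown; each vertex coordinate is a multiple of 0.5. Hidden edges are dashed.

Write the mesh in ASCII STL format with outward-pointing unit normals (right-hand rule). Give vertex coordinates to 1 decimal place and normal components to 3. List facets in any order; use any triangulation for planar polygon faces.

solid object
 facet normal -0.707 -0.641 0.299
  outer loop
   vertex 5.5 1.5 5.5
   vertex 1.0 6.0 4.5
   vertex 0.0 5.0 0.0
  endloop
 endfacet
 facet normal 0.893 0.430 0.132
  outer loop
   vertex 4.5 4.5 2.5
   vertex 5.5 1.5 5.5
   vertex 6.0 2.0 0.5
  endloop
 endfacet
 facet normal 0.563 0.671 0.483
  outer loop
   vertex 4.5 4.5 2.5
   vertex 1.0 6.0 4.5
   vertex 5.5 1.5 5.5
  endloop
 endfacet
 facet normal -0.272 -0.661 -0.700
  outer loop
   vertex 3.5 2.5 1.0
   vertex 0.0 5.0 0.0
   vertex 6.0 2.0 0.5
  endloop
 endfacet
 facet normal -0.595 -0.799 0.087
  outer loop
   vertex 3.5 2.5 1.0
   vertex 5.5 1.5 5.5
   vertex 0.0 5.0 0.0
  endloop
 endfacet
 facet normal -0.217 -0.969 -0.119
  outer loop
   vertex 3.5 2.5 1.0
   vertex 6.0 2.0 0.5
   vertex 5.5 1.5 5.5
  endloop
 endfacet
 facet normal -0.139 0.973 -0.185
  outer loop
   vertex 1.5 5.5 1.5
   vertex 0.0 5.0 0.0
   vertex 1.0 6.0 4.5
  endloop
 endfacet
 facet normal 0.344 0.934 -0.098
  outer loop
   vertex 1.5 5.5 1.5
   vertex 1.0 6.0 4.5
   vertex 4.5 4.5 2.5
  endloop
 endfacet
 facet normal 0.392 0.681 -0.619
  outer loop
   vertex 1.5 5.5 1.5
   vertex 6.0 2.0 0.5
   vertex 0.0 5.0 0.0
  endloop
 endfacet
 facet normal 0.424 0.707 -0.566
  outer loop
   vertex 1.5 5.5 1.5
   vertex 4.5 4.5 2.5
   vertex 6.0 2.0 0.5
  endloop
 endfacet
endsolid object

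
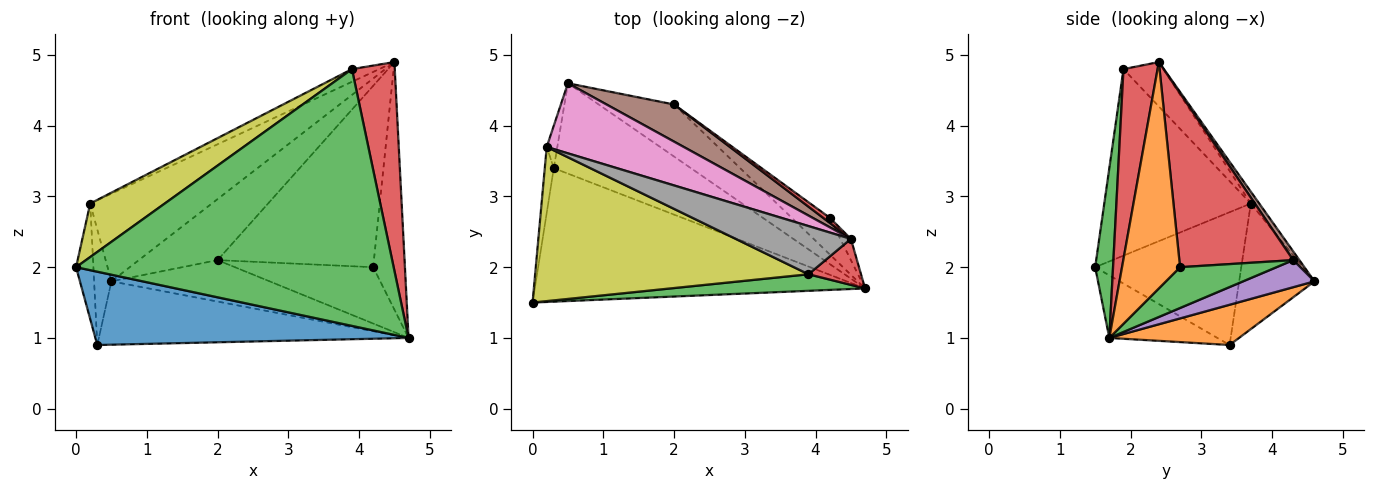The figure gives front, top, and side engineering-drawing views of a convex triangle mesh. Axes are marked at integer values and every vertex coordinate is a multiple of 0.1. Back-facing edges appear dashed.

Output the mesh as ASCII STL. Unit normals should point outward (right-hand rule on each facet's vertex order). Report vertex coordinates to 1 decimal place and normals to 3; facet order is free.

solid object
 facet normal -0.164 -0.475 -0.865
  outer loop
   vertex 0.3 3.4 0.9
   vertex 4.7 1.7 1.0
   vertex 0.0 1.5 2.0
  endloop
 endfacet
 facet normal 0.234 0.558 -0.796
  outer loop
   vertex 0.3 3.4 0.9
   vertex 0.5 4.6 1.8
   vertex 4.7 1.7 1.0
  endloop
 endfacet
 facet normal 0.056 -0.996 0.064
  outer loop
   vertex 3.9 1.9 4.8
   vertex 0.0 1.5 2.0
   vertex 4.7 1.7 1.0
  endloop
 endfacet
 facet normal 0.614 -0.771 0.170
  outer loop
   vertex 3.9 1.9 4.8
   vertex 4.7 1.7 1.0
   vertex 4.5 2.4 4.9
  endloop
 endfacet
 facet normal 0.271 0.600 -0.753
  outer loop
   vertex 2.0 4.3 2.1
   vertex 4.7 1.7 1.0
   vertex 0.5 4.6 1.8
  endloop
 endfacet
 facet normal 0.067 0.852 0.519
  outer loop
   vertex 2.0 4.3 2.1
   vertex 0.5 4.6 1.8
   vertex 4.5 2.4 4.9
  endloop
 endfacet
 facet normal -0.054 0.780 0.623
  outer loop
   vertex 0.2 3.7 2.9
   vertex 4.5 2.4 4.9
   vertex 0.5 4.6 1.8
  endloop
 endfacet
 facet normal -0.349 0.238 0.906
  outer loop
   vertex 0.2 3.7 2.9
   vertex 3.9 1.9 4.8
   vertex 4.5 2.4 4.9
  endloop
 endfacet
 facet normal -0.542 -0.276 0.794
  outer loop
   vertex 0.2 3.7 2.9
   vertex 0.0 1.5 2.0
   vertex 3.9 1.9 4.8
  endloop
 endfacet
 facet normal -0.991 0.118 -0.067
  outer loop
   vertex 0.2 3.7 2.9
   vertex 0.3 3.4 0.9
   vertex 0.0 1.5 2.0
  endloop
 endfacet
 facet normal -0.971 0.223 -0.082
  outer loop
   vertex 0.2 3.7 2.9
   vertex 0.5 4.6 1.8
   vertex 0.3 3.4 0.9
  endloop
 endfacet
 facet normal 0.877 0.479 -0.041
  outer loop
   vertex 4.2 2.7 2.0
   vertex 4.5 2.4 4.9
   vertex 4.7 1.7 1.0
  endloop
 endfacet
 facet normal 0.505 0.723 -0.471
  outer loop
   vertex 4.2 2.7 2.0
   vertex 4.7 1.7 1.0
   vertex 2.0 4.3 2.1
  endloop
 endfacet
 facet normal 0.589 0.808 0.023
  outer loop
   vertex 4.2 2.7 2.0
   vertex 2.0 4.3 2.1
   vertex 4.5 2.4 4.9
  endloop
 endfacet
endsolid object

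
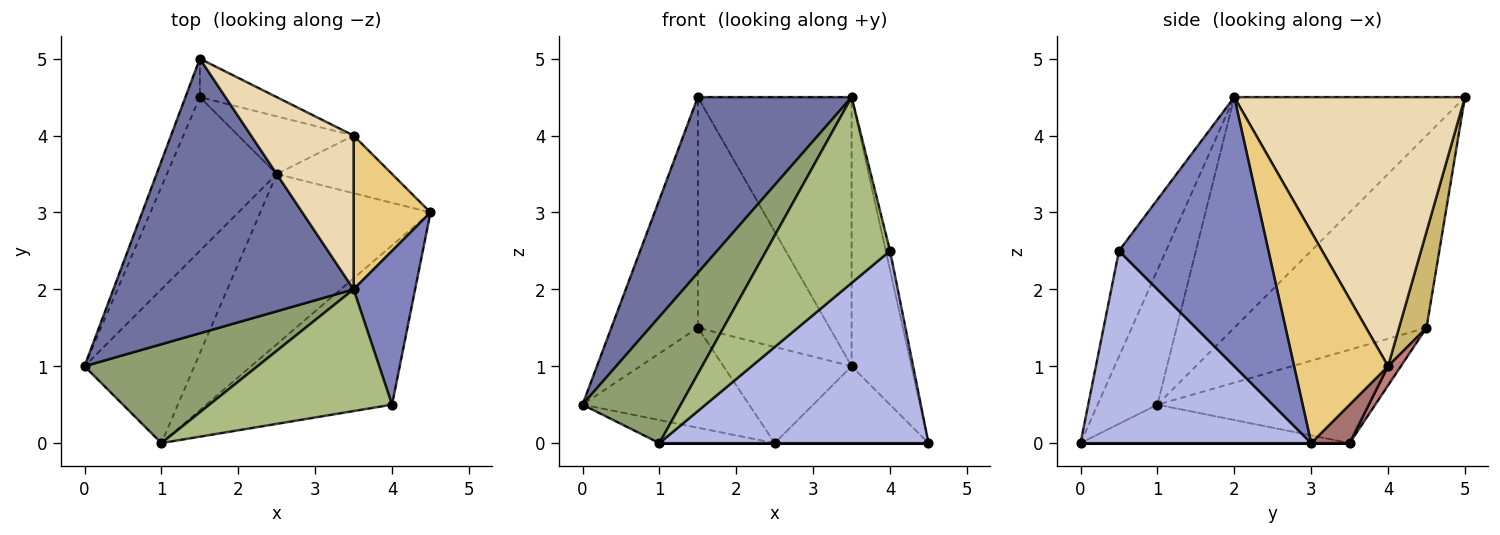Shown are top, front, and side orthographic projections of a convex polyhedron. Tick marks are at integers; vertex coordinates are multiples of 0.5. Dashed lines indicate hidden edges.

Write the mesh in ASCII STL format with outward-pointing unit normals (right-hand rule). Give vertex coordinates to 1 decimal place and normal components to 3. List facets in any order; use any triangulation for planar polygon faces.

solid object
 facet normal -0.629 -0.419 0.655
  outer loop
   vertex 3.5 2.0 4.5
   vertex 1.5 5.0 4.5
   vertex 0.0 1.0 0.5
  endloop
 endfacet
 facet normal 0.974 0.028 0.223
  outer loop
   vertex 4.0 0.5 2.5
   vertex 4.5 3.0 0.0
   vertex 3.5 2.0 4.5
  endloop
 endfacet
 facet normal -0.910 0.409 -0.068
  outer loop
   vertex 1.5 4.5 1.5
   vertex 0.0 1.0 0.5
   vertex 1.5 5.0 4.5
  endloop
 endfacet
 facet normal 0.551 -0.643 -0.532
  outer loop
   vertex 1.0 0.0 0.0
   vertex 4.5 3.0 0.0
   vertex 4.0 0.5 2.5
  endloop
 endfacet
 facet normal -0.432 -0.710 0.556
  outer loop
   vertex 1.0 0.0 0.0
   vertex 3.5 2.0 4.5
   vertex 0.0 1.0 0.5
  endloop
 endfacet
 facet normal -0.302 -0.797 0.522
  outer loop
   vertex 1.0 0.0 0.0
   vertex 4.0 0.5 2.5
   vertex 3.5 2.0 4.5
  endloop
 endfacet
 facet normal -0.580 0.444 -0.683
  outer loop
   vertex 2.5 3.5 0.0
   vertex 0.0 1.0 0.5
   vertex 1.5 4.5 1.5
  endloop
 endfacet
 facet normal -0.327 0.140 -0.935
  outer loop
   vertex 2.5 3.5 0.0
   vertex 1.0 0.0 0.0
   vertex 0.0 1.0 0.5
  endloop
 endfacet
 facet normal 0.000 0.000 -1.000
  outer loop
   vertex 2.5 3.5 0.0
   vertex 4.5 3.0 0.0
   vertex 1.0 0.0 0.0
  endloop
 endfacet
 facet normal 0.201 0.966 -0.161
  outer loop
   vertex 3.5 4.0 1.0
   vertex 1.5 4.5 1.5
   vertex 1.5 5.0 4.5
  endloop
 endfacet
 facet normal 0.807 0.513 0.293
  outer loop
   vertex 3.5 4.0 1.0
   vertex 3.5 2.0 4.5
   vertex 4.5 3.0 0.0
  endloop
 endfacet
 facet normal 0.793 0.529 0.302
  outer loop
   vertex 3.5 4.0 1.0
   vertex 1.5 5.0 4.5
   vertex 3.5 2.0 4.5
  endloop
 endfacet
 facet normal 0.196 0.784 -0.588
  outer loop
   vertex 3.5 4.0 1.0
   vertex 4.5 3.0 0.0
   vertex 2.5 3.5 0.0
  endloop
 endfacet
 facet normal 0.085 0.854 -0.513
  outer loop
   vertex 3.5 4.0 1.0
   vertex 2.5 3.5 0.0
   vertex 1.5 4.5 1.5
  endloop
 endfacet
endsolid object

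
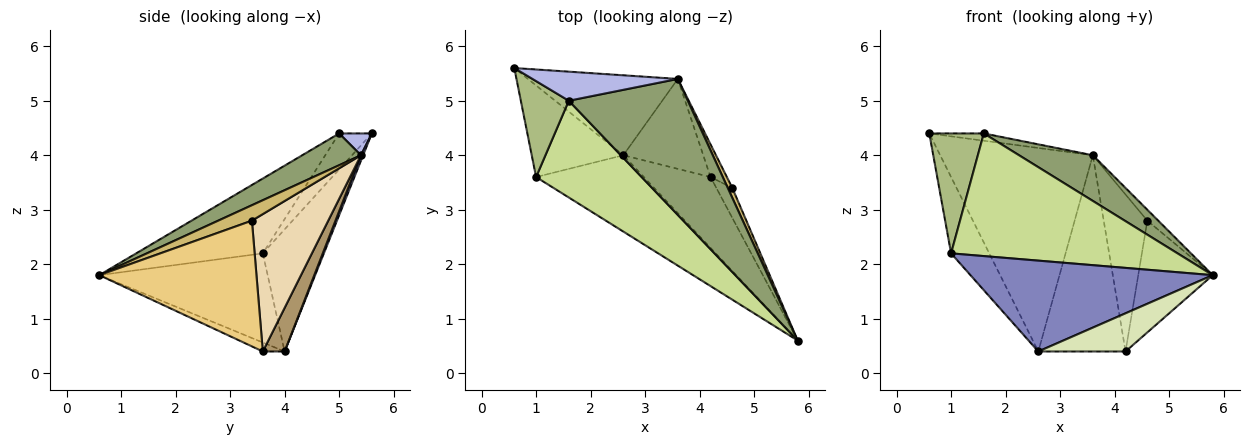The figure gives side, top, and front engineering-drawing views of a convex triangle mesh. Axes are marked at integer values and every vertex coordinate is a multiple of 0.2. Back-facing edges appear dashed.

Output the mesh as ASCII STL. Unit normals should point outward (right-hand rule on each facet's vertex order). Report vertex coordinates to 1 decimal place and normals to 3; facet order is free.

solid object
 facet normal -0.716 0.447 -0.537
  outer loop
   vertex 1.0 3.6 2.2
   vertex 0.6 5.6 4.4
   vertex 2.6 4.0 0.4
  endloop
 endfacet
 facet normal -0.470 -0.676 -0.568
  outer loop
   vertex 1.0 3.6 2.2
   vertex 2.6 4.0 0.4
   vertex 5.8 0.6 1.8
  endloop
 endfacet
 facet normal 0.013 0.931 -0.366
  outer loop
   vertex 3.6 5.4 4.0
   vertex 2.6 4.0 0.4
   vertex 0.6 5.6 4.4
  endloop
 endfacet
 facet normal 0.144 0.240 0.960
  outer loop
   vertex 1.6 5.0 4.4
   vertex 3.6 5.4 4.0
   vertex 0.6 5.6 4.4
  endloop
 endfacet
 facet normal 0.246 -0.309 0.919
  outer loop
   vertex 1.6 5.0 4.4
   vertex 5.8 0.6 1.8
   vertex 3.6 5.4 4.0
  endloop
 endfacet
 facet normal -0.424 -0.707 0.566
  outer loop
   vertex 1.6 5.0 4.4
   vertex 0.6 5.6 4.4
   vertex 1.0 3.6 2.2
  endloop
 endfacet
 facet normal -0.402 -0.719 0.567
  outer loop
   vertex 1.6 5.0 4.4
   vertex 1.0 3.6 2.2
   vertex 5.8 0.6 1.8
  endloop
 endfacet
 facet normal -0.118 -0.471 -0.874
  outer loop
   vertex 4.2 3.6 0.4
   vertex 5.8 0.6 1.8
   vertex 2.6 4.0 0.4
  endloop
 endfacet
 facet normal 0.222 0.886 -0.406
  outer loop
   vertex 4.2 3.6 0.4
   vertex 2.6 4.0 0.4
   vertex 3.6 5.4 4.0
  endloop
 endfacet
 facet normal 0.916 0.296 0.269
  outer loop
   vertex 4.6 3.4 2.8
   vertex 3.6 5.4 4.0
   vertex 5.8 0.6 1.8
  endloop
 endfacet
 facet normal 0.898 0.426 -0.114
  outer loop
   vertex 4.6 3.4 2.8
   vertex 5.8 0.6 1.8
   vertex 4.2 3.6 0.4
  endloop
 endfacet
 facet normal 0.864 0.494 -0.103
  outer loop
   vertex 4.6 3.4 2.8
   vertex 4.2 3.6 0.4
   vertex 3.6 5.4 4.0
  endloop
 endfacet
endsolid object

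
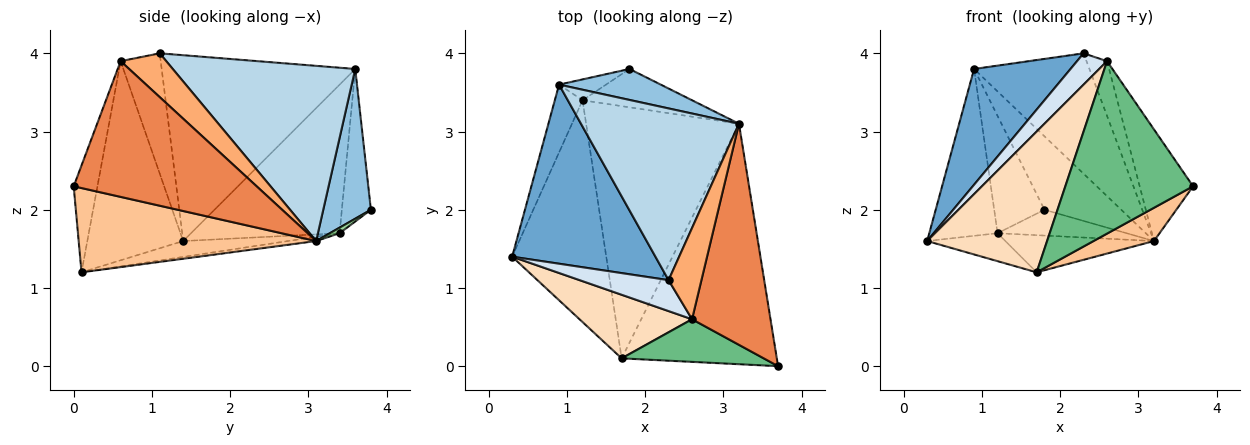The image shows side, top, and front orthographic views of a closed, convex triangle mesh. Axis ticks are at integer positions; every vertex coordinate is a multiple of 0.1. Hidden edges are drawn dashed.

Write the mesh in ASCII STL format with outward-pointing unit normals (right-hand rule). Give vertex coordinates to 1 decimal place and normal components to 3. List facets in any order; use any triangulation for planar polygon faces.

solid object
 facet normal -0.737 -0.367 0.568
  outer loop
   vertex 0.9 3.6 3.8
   vertex 0.3 1.4 1.6
   vertex 2.3 1.1 4.0
  endloop
 endfacet
 facet normal 0.496 0.800 0.337
  outer loop
   vertex 3.2 3.1 1.6
   vertex 1.8 3.8 2.0
   vertex 0.9 3.6 3.8
  endloop
 endfacet
 facet normal 0.672 0.425 0.606
  outer loop
   vertex 3.2 3.1 1.6
   vertex 0.9 3.6 3.8
   vertex 2.3 1.1 4.0
  endloop
 endfacet
 facet normal -0.689 -0.515 0.510
  outer loop
   vertex 2.6 0.6 3.9
   vertex 2.3 1.1 4.0
   vertex 0.3 1.4 1.6
  endloop
 endfacet
 facet normal 0.839 0.245 0.485
  outer loop
   vertex 2.6 0.6 3.9
   vertex 3.7 0.0 2.3
   vertex 3.2 3.1 1.6
  endloop
 endfacet
 facet normal 0.753 0.339 0.565
  outer loop
   vertex 2.6 0.6 3.9
   vertex 3.2 3.1 1.6
   vertex 2.3 1.1 4.0
  endloop
 endfacet
 facet normal 0.474 -0.121 -0.872
  outer loop
   vertex 1.7 0.1 1.2
   vertex 3.2 3.1 1.6
   vertex 3.7 0.0 2.3
  endloop
 endfacet
 facet normal -0.589 -0.737 0.333
  outer loop
   vertex 1.7 0.1 1.2
   vertex 2.6 0.6 3.9
   vertex 0.3 1.4 1.6
  endloop
 endfacet
 facet normal -0.178 -0.955 0.236
  outer loop
   vertex 1.7 0.1 1.2
   vertex 3.7 0.0 2.3
   vertex 2.6 0.6 3.9
  endloop
 endfacet
 facet normal 0.042 0.558 -0.829
  outer loop
   vertex 1.2 3.4 1.7
   vertex 1.8 3.8 2.0
   vertex 3.2 3.1 1.6
  endloop
 endfacet
 facet normal -0.896 0.412 -0.167
  outer loop
   vertex 1.2 3.4 1.7
   vertex 0.3 1.4 1.6
   vertex 0.9 3.6 3.8
  endloop
 endfacet
 facet normal -0.494 0.856 -0.152
  outer loop
   vertex 1.2 3.4 1.7
   vertex 0.9 3.6 3.8
   vertex 1.8 3.8 2.0
  endloop
 endfacet
 facet normal -0.165 0.123 -0.979
  outer loop
   vertex 1.2 3.4 1.7
   vertex 1.7 0.1 1.2
   vertex 0.3 1.4 1.6
  endloop
 endfacet
 facet normal -0.028 0.146 -0.989
  outer loop
   vertex 1.2 3.4 1.7
   vertex 3.2 3.1 1.6
   vertex 1.7 0.1 1.2
  endloop
 endfacet
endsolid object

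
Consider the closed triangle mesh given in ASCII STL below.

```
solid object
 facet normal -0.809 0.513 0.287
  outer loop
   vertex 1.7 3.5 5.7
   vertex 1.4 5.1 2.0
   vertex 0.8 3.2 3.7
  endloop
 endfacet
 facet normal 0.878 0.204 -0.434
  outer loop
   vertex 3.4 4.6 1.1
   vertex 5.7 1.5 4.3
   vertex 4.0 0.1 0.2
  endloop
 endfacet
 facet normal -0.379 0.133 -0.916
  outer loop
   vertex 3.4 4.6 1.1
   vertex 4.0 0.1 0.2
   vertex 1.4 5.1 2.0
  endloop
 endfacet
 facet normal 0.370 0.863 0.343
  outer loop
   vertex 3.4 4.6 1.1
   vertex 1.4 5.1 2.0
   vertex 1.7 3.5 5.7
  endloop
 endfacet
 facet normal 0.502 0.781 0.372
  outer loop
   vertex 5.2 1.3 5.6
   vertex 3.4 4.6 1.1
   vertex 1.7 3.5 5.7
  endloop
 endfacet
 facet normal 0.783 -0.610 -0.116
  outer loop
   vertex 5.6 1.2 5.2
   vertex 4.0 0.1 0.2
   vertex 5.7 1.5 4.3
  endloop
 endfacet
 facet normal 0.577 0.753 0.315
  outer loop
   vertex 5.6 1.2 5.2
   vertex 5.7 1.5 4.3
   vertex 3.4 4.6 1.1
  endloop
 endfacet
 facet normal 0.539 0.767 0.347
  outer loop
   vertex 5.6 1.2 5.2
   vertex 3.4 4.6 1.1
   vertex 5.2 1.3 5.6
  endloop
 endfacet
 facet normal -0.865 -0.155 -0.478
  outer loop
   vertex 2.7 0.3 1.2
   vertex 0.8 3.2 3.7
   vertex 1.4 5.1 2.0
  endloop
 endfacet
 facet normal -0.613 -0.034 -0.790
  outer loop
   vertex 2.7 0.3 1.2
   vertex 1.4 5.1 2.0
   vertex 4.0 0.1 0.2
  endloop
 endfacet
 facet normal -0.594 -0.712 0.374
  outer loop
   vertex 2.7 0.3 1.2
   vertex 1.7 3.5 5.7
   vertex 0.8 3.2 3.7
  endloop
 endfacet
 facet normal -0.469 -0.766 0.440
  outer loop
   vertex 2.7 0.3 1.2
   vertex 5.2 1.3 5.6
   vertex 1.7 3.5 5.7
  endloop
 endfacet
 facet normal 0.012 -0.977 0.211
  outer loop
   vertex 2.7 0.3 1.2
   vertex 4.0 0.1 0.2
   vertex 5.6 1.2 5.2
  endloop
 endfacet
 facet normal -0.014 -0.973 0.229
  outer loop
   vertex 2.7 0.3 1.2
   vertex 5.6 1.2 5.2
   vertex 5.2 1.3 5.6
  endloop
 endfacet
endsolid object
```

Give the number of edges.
21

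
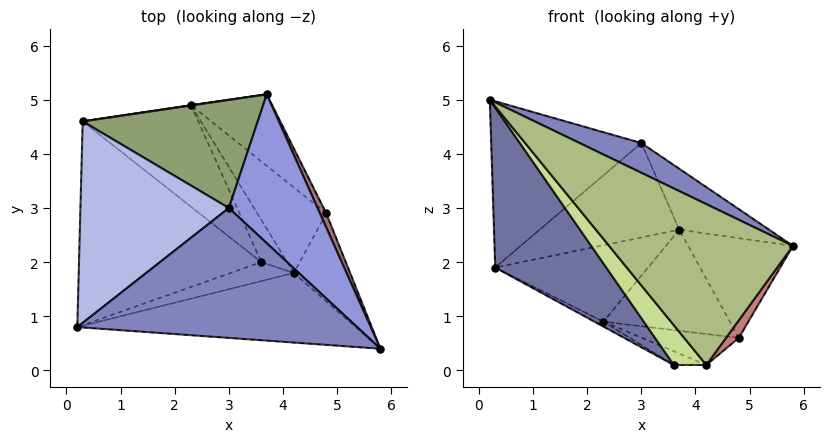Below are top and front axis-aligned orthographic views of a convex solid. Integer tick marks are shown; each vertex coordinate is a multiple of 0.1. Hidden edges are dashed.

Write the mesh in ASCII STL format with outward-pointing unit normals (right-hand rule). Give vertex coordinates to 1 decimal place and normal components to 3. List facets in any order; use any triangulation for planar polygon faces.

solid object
 facet normal -0.675 -0.455 -0.580
  outer loop
   vertex 0.3 4.6 1.9
   vertex 3.6 2.0 0.1
   vertex 0.2 0.8 5.0
  endloop
 endfacet
 facet normal 0.413 -0.203 0.888
  outer loop
   vertex 3.0 3.0 4.2
   vertex 0.2 0.8 5.0
   vertex 5.8 0.4 2.3
  endloop
 endfacet
 facet normal 0.700 0.270 0.661
  outer loop
   vertex 3.0 3.0 4.2
   vertex 5.8 0.4 2.3
   vertex 3.7 5.1 2.6
  endloop
 endfacet
 facet normal -0.269 0.613 0.743
  outer loop
   vertex 3.0 3.0 4.2
   vertex 0.3 4.6 1.9
   vertex 0.2 0.8 5.0
  endloop
 endfacet
 facet normal -0.244 0.638 0.730
  outer loop
   vertex 3.0 3.0 4.2
   vertex 3.7 5.1 2.6
   vertex 0.3 4.6 1.9
  endloop
 endfacet
 facet normal -0.249 -0.889 -0.385
  outer loop
   vertex 4.2 1.8 0.1
   vertex 5.8 0.4 2.3
   vertex 0.2 0.8 5.0
  endloop
 endfacet
 facet normal -0.288 -0.865 -0.412
  outer loop
   vertex 4.2 1.8 0.1
   vertex 0.2 0.8 5.0
   vertex 3.6 2.0 0.1
  endloop
 endfacet
 facet normal -0.146 0.989 0.004
  outer loop
   vertex 2.3 4.9 0.9
   vertex 0.3 4.6 1.9
   vertex 3.7 5.1 2.6
  endloop
 endfacet
 facet normal -0.452 0.043 -0.891
  outer loop
   vertex 2.3 4.9 0.9
   vertex 3.6 2.0 0.1
   vertex 0.3 4.6 1.9
  endloop
 endfacet
 facet normal 0.102 0.307 -0.946
  outer loop
   vertex 2.3 4.9 0.9
   vertex 4.2 1.8 0.1
   vertex 3.6 2.0 0.1
  endloop
 endfacet
 facet normal 0.504 0.705 -0.498
  outer loop
   vertex 4.8 2.9 0.6
   vertex 2.3 4.9 0.9
   vertex 3.7 5.1 2.6
  endloop
 endfacet
 facet normal 0.157 0.336 -0.929
  outer loop
   vertex 4.8 2.9 0.6
   vertex 4.2 1.8 0.1
   vertex 2.3 4.9 0.9
  endloop
 endfacet
 facet normal 0.913 0.404 0.057
  outer loop
   vertex 4.8 2.9 0.6
   vertex 3.7 5.1 2.6
   vertex 5.8 0.4 2.3
  endloop
 endfacet
 facet normal 0.762 -0.127 -0.635
  outer loop
   vertex 4.8 2.9 0.6
   vertex 5.8 0.4 2.3
   vertex 4.2 1.8 0.1
  endloop
 endfacet
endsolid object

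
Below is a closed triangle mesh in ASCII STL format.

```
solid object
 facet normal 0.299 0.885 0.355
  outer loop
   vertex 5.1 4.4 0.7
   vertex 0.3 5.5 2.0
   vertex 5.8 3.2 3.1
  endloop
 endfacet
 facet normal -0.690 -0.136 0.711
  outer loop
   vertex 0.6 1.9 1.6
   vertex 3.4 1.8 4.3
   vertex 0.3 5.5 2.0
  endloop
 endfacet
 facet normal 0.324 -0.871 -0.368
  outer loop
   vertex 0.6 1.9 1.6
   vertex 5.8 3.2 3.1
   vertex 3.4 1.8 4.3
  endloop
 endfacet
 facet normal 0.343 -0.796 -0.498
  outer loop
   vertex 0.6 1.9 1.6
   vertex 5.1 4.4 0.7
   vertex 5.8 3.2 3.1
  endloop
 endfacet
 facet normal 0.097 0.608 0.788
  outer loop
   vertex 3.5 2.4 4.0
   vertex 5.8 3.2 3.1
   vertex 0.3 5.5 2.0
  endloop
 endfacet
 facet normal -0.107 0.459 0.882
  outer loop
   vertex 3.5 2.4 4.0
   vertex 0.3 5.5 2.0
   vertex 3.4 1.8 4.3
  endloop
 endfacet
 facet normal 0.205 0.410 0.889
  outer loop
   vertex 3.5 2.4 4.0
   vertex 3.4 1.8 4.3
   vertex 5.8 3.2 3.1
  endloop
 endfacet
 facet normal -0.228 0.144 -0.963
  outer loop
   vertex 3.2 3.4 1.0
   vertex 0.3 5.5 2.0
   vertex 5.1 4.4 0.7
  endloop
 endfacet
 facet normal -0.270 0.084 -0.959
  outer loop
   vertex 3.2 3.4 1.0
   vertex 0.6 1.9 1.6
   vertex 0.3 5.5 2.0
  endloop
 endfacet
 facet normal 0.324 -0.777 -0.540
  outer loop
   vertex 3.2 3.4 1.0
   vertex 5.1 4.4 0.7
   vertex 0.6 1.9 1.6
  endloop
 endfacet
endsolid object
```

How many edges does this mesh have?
15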